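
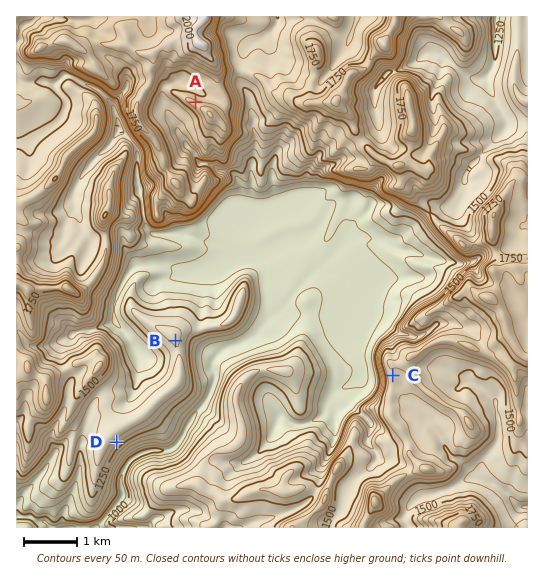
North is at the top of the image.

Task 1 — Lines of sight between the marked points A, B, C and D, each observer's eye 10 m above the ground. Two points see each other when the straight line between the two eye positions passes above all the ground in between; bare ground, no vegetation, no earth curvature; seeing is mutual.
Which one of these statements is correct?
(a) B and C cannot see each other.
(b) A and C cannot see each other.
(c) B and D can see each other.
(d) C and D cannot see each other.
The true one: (b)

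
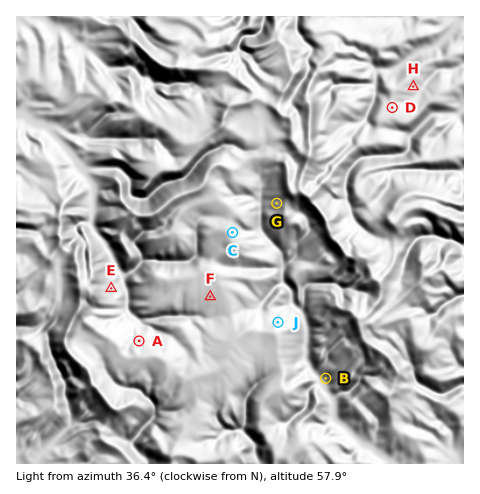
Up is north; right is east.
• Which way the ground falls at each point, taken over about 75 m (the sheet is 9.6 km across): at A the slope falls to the N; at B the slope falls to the SW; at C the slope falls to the NE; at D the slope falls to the NE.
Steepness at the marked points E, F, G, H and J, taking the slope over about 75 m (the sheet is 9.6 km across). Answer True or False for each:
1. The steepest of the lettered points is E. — True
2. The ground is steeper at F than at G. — False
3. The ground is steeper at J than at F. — True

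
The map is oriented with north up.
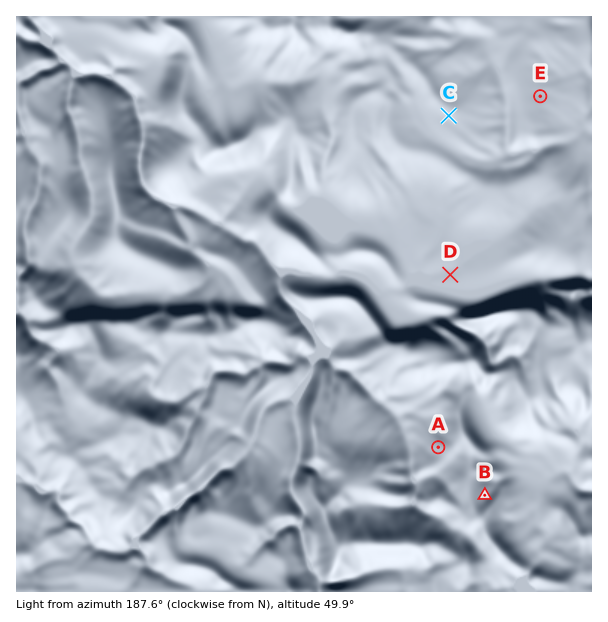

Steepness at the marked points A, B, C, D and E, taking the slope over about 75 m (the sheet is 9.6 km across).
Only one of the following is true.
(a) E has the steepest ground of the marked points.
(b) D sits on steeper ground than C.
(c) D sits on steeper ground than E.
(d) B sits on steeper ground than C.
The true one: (d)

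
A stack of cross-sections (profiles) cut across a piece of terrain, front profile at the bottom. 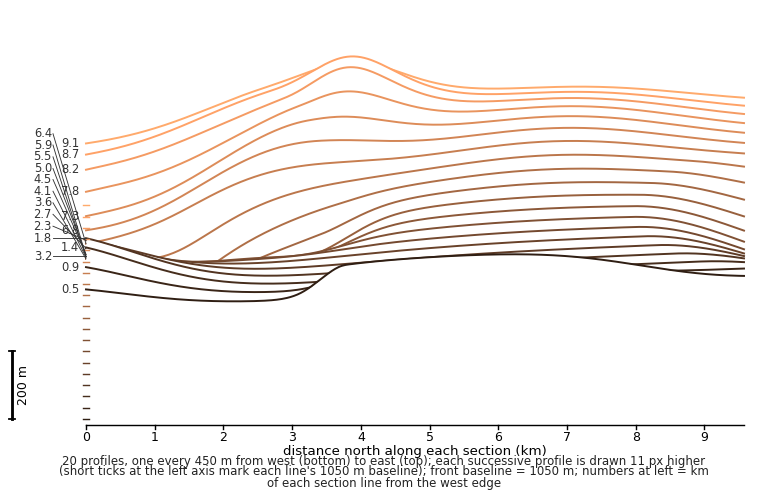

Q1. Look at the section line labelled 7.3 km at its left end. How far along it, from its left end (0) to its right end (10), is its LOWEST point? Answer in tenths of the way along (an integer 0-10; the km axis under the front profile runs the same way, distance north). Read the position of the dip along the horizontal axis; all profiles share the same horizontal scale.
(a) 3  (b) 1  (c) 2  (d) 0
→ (d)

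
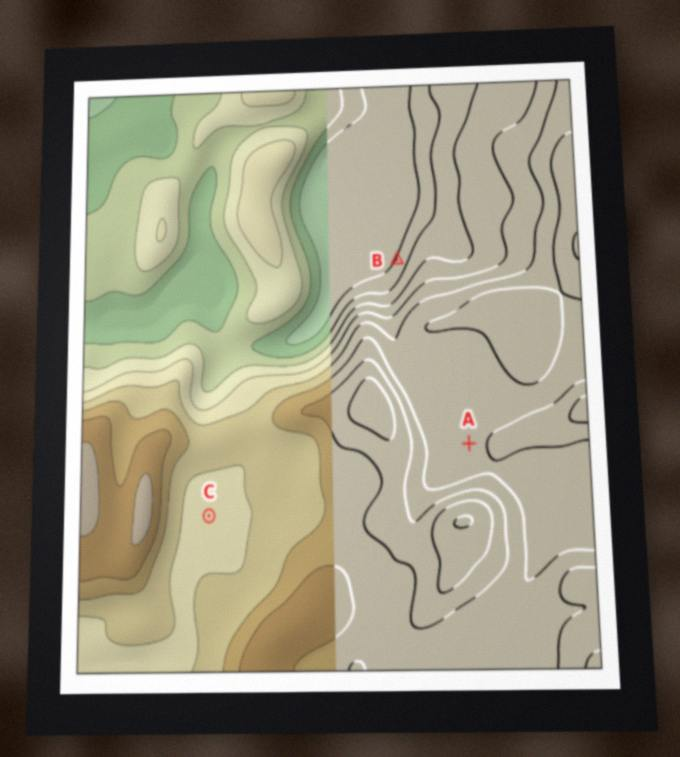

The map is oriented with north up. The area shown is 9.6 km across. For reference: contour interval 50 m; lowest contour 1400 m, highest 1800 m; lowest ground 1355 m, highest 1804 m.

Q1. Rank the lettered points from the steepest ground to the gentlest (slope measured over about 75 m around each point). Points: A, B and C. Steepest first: B A C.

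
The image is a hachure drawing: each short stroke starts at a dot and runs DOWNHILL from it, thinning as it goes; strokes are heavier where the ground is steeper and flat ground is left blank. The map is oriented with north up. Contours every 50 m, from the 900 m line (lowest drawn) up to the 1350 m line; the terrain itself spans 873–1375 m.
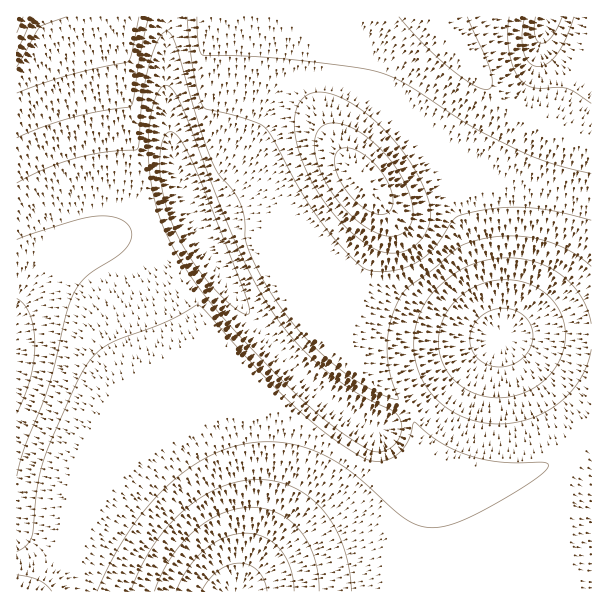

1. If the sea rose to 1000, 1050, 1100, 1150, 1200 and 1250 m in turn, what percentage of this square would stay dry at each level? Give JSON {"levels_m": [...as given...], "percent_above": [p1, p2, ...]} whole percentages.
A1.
{"levels_m": [1000, 1050, 1100, 1150, 1200, 1250], "percent_above": [91, 78, 52, 26, 14, 3]}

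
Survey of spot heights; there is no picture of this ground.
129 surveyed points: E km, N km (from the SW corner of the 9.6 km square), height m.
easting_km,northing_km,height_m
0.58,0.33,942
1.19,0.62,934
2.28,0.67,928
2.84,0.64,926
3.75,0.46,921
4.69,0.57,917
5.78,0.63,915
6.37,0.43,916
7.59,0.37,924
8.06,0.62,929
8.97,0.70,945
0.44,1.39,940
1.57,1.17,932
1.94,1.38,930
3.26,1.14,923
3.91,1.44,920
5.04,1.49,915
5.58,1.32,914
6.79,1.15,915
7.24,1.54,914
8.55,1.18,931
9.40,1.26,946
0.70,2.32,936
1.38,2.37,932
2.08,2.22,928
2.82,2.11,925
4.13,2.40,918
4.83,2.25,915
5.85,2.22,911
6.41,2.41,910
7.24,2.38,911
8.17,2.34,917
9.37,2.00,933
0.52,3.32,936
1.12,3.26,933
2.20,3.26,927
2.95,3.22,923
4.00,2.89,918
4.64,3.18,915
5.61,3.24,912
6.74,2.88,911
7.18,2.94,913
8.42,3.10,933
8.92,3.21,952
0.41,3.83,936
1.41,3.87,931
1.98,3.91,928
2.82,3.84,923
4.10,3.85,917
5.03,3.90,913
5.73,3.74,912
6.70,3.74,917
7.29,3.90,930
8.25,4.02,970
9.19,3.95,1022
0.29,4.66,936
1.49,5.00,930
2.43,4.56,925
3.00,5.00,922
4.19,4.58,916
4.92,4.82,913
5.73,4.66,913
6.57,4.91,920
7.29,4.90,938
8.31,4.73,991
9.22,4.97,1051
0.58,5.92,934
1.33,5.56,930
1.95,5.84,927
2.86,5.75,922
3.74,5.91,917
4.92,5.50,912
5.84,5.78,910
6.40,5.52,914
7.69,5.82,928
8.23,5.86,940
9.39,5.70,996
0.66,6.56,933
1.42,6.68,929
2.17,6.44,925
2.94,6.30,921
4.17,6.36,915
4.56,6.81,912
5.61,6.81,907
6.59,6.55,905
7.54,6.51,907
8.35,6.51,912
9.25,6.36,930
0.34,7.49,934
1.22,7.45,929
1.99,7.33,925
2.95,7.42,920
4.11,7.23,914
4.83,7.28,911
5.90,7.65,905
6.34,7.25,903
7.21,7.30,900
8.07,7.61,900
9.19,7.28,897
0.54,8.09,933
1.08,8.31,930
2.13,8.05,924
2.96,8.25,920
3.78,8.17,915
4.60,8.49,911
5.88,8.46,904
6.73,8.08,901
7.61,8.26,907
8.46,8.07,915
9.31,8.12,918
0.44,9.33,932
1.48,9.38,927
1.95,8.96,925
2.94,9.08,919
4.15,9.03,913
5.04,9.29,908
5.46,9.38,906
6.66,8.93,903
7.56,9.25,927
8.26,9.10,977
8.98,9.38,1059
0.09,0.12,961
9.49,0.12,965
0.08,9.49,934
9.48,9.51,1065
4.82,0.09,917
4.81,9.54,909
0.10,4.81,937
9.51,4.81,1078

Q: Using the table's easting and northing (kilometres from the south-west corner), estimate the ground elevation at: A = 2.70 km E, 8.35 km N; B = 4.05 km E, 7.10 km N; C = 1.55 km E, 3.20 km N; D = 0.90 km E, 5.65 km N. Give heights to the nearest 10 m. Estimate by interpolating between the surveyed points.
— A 920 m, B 910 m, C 930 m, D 930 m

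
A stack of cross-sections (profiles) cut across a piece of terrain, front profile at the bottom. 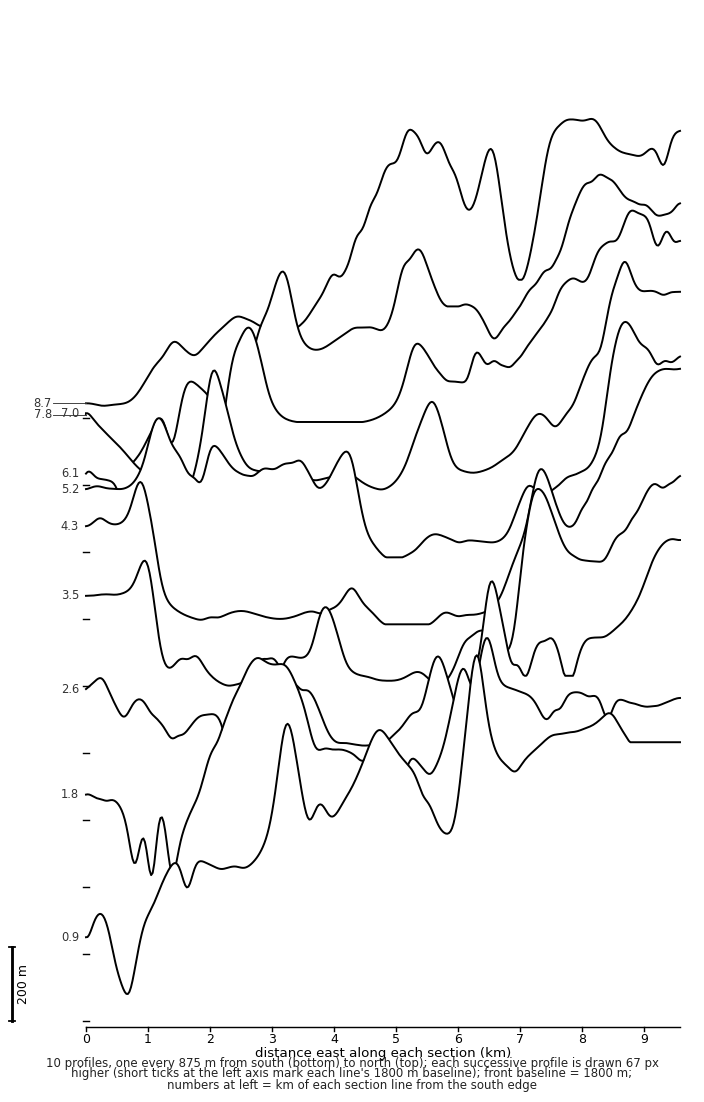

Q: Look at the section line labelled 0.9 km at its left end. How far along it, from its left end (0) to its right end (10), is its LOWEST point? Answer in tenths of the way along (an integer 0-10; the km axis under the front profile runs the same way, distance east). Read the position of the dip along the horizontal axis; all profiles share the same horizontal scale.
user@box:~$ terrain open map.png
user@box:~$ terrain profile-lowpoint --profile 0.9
1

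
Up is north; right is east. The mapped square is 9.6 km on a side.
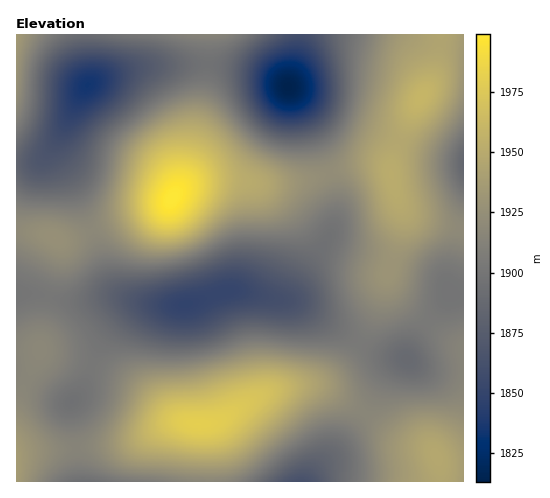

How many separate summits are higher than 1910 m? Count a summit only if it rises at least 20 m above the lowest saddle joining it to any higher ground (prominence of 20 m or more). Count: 4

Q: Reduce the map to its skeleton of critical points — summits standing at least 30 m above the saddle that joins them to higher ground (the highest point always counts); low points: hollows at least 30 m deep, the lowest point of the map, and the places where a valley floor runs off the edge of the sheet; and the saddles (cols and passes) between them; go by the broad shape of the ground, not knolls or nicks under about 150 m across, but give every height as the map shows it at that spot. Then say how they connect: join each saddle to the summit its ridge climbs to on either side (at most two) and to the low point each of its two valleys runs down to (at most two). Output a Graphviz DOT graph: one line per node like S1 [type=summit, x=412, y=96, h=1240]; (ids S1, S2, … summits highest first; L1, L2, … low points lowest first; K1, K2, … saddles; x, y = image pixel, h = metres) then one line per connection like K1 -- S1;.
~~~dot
graph terrain {
  S1 [type=summit, x=172, y=198, h=1999];
  S2 [type=summit, x=199, y=424, h=1981];
  S3 [type=summit, x=421, y=98, h=1960];
  S4 [type=summit, x=437, y=457, h=1948];
  S5 [type=summit, x=17, y=36, h=1936];
  L1 [type=low, x=288, y=87, h=1813];
  L2 [type=low, x=88, y=85, h=1834];
  L3 [type=low, x=186, y=304, h=1849];
  L4 [type=low, x=300, y=481, h=1862];
  L5 [type=low, x=463, y=164, h=1885];
  K1 [type=saddle, x=440, y=43, h=1944];
  K2 [type=saddle, x=330, y=172, h=1923];
  K3 [type=saddle, x=91, y=231, h=1918];
  K4 [type=saddle, x=364, y=413, h=1916];
  K5 [type=saddle, x=361, y=343, h=1904];
  K6 [type=saddle, x=48, y=297, h=1902];
  K7 [type=saddle, x=208, y=65, h=1896];
  K8 [type=saddle, x=84, y=35, h=1892];
  K1 -- S3;
  K1 -- L1;
  K1 -- L5;
  K2 -- S1;
  K2 -- S3;
  K2 -- L1;
  K2 -- L3;
  K3 -- S1;
  K3 -- L2;
  K3 -- L3;
  K4 -- S2;
  K4 -- S4;
  K4 -- L3;
  K4 -- L4;
  K5 -- S2;
  K5 -- S3;
  K5 -- L3;
  K6 -- S1;
  K6 -- S2;
  K6 -- L3;
  K7 -- S1;
  K7 -- L1;
  K7 -- L2;
  K8 -- S1;
  K8 -- S5;
  K8 -- L2;
}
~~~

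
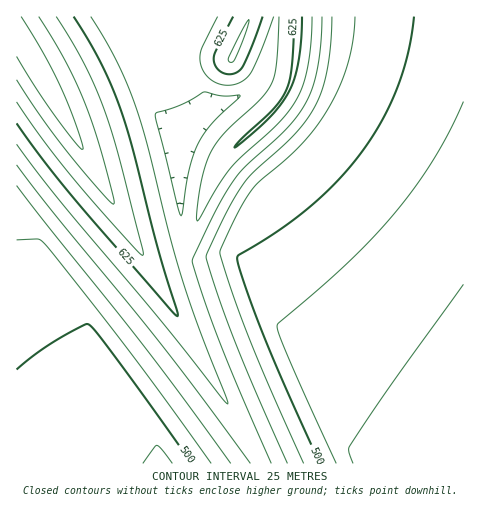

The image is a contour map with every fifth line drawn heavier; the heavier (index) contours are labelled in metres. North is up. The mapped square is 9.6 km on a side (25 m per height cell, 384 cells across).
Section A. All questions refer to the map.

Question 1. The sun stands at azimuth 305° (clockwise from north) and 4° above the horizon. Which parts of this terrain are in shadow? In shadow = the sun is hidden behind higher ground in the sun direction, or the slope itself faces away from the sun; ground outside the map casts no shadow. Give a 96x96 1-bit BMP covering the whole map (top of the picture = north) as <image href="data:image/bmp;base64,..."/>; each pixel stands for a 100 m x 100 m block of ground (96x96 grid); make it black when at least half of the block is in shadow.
<image width="96" height="96" href="data:image/bmp;base64,Qk2+BAAAAAAAAD4AAAAoAAAAYAAAAGAAAAABAAEAAAAAAIAEAAATCwAAEwsAAAIAAAAAAAAA////AAAAAAAAAAAAAAAAAAAAAAAAAAAAAAAAAAAAAAAAAAAAAAAAAAAAAAAAAAAAAAAAAAAAAAAAAAAAAAAAAAAAAAAAAAAAAAAAAAAAAAAAAAAAAAAAAAAAAAAAAAAAAAAAAAAAAAAAAAAAAAAAAAAAAAAAAAAAAAAAAAAAAAAAAAAAAAAAAAAAAAAAAAAAAAAAAAAAAAAAAAAAAAAAAAAAAAAAAAAAAAAAAAAAAAAAAAAAAAAAAAAAAAAAAAAAAAAAAAAAAAAAAAAAAAAAAAAAAAAAAAAAAAAAAAAAAAAAAAAAAAAAAAAAAAAAAAAAAAAAAAAAAAAAAAAAAAAAAAAAAAAAAAAAAAAAAAAAAAAAAAAAAAAAAAAAAAAAAAAAAAAAAAAAAAAAAAAAAAAAAAAAAAAAAAAAAAAAAAAAAAAAAAAAAAAAAAAAAAAAAAAAAAAAAAAAAAAAAAAAAAAAAAAAAAAAAAAAAAAAAAAAAAAAAAAAAAAAAAAAAAAAAAAAAAAAAAAAAAAAAAAAAAAAAAAAAAAAAAAAAAAAAAAAAAAAAAAAAAAAAAAAAAAAAAAAAAAAAAAAAAAAAAAAAAAAAAAAAAAAAAAAAAAAAAAAAAAAAAAAAAAAAAAAAAAAAAAAAAAAAAAAAAAAAAAAAAHAAAAAAAAAAAAAAB/gAAAAAAAAAAAAAP/gAAAAAAAAAAAAB//gAAAAAAAAAAAAB//wAAAAAAAAAAAAB//wAAAAAAAAAAAAB//4AAAAAAAAAAAAA//4AAAAAAAAAAAAA//8AAAAAAAAAAAAA//8AAAAAAAAAAAAAf/+AAAAAAAAAAAAAf/+AAAAAAAAAAAAAf//AAAAAAAAAAAAAP//gAAAAAAAAAAAAP//gAAAAAAAAAAAAP//wAAAAAAAAAAAAH//4AAAAAAAAAAAAH//8AAAAAAAAAAAAH//+AAAAAAAAAAAAD///AAAAAAAAAAAAD///wAAAAAAAAAAAB///4AAAAAAAAAAAB///8AAAAAAAAAAAA///+AAAAAAAAAAAA////AAAAAAAAAAAAf///gAAAAAAAAAAAP///wAAAAAAAAAAAH///4AAAAAAAAAAAD///4AAAAAAAAAAAB///8AAAAAAAAAAAA///8AAAAAAAAAAAAf//+AAAAAAAAAAAAH//+AAAAAAAAAAAAD//+AAAAAAAAAAAAB///AAAAAAAAAAAAA///AAAAAAAAAAAAA///AAAAAAAAAAAAAf//AAAAAAAAAAAAAP//AAAAAAAAAAAPAP//AAAAAAAAAAAPwH//AAAAAAAAAAAP4H//AAAAAAAAAAAP8D//AAAAAAAAAAAP8D//AAAAAAAAAAAP+D//AAAAAAAAAAAP+D//AAAAAAAAAAAP+D//AAAAAAAAAAAH+D/+AAAAAAAAAAAH/B/+AAAAAAAAAAAD/B/8AAAAAAAAAAAD/B/8AAAAAAAAAAAB/B/4AAAAAAAAAAAB/B/4AAAAAAAAAAAA/B/wAAAAAAAAAAAA/B/wAAAAAAAAAAAA/B/gAAAA="/>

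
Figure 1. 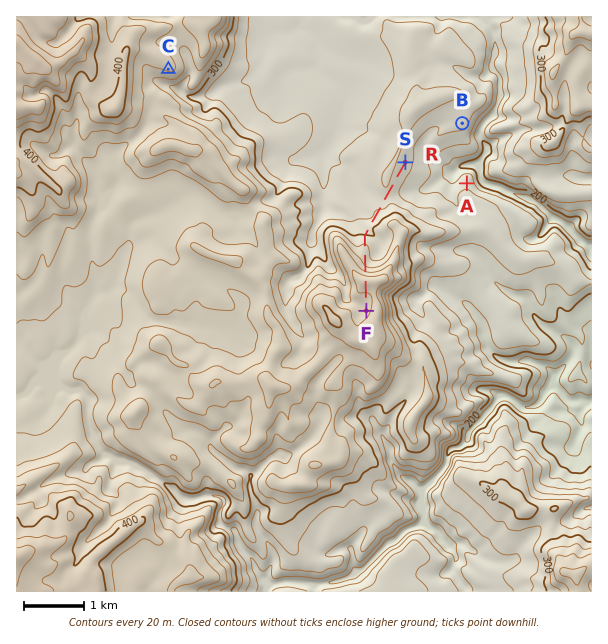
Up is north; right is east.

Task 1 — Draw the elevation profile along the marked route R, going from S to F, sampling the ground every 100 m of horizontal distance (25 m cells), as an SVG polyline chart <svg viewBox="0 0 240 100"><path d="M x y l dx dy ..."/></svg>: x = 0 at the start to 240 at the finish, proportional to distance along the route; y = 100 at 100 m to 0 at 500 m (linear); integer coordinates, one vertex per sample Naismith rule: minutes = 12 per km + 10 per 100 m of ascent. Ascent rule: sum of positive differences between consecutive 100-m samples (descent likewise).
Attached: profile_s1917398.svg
<svg viewBox="0 0 240 100"><path d="M0 58l9-1 9 0 9 0 9 0 9-1 9 0 9 1 9-1 10-1 9-1 9 0 9-2 9 0 9-3 9-3 9-2 9-1 9-1 9-2 9-5 9-7 9-1 9 2 9 2 10 1 9 1 4-1"/></svg>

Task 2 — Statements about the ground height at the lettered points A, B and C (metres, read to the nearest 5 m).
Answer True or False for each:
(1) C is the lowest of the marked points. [False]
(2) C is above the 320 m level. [True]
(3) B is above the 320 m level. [False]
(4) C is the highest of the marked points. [True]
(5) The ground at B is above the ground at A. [True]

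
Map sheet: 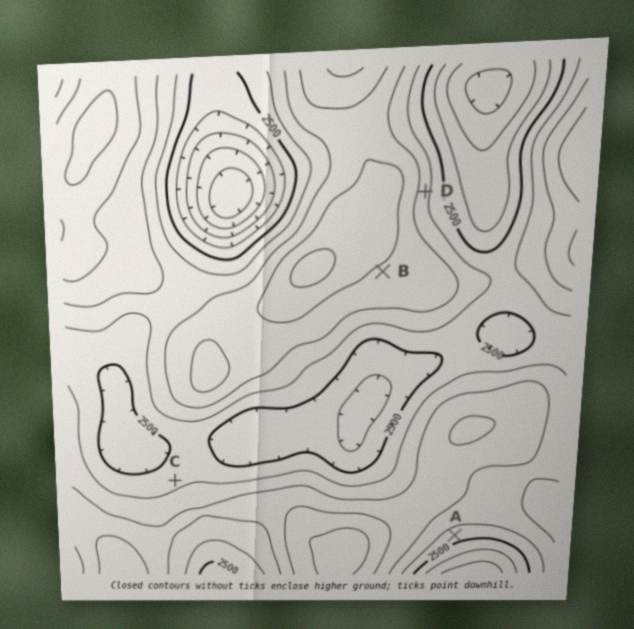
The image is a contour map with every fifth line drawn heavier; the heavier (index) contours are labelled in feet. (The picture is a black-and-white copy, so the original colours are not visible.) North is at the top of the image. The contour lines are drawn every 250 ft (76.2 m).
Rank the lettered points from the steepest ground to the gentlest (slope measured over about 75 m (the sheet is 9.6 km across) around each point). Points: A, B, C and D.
D A C B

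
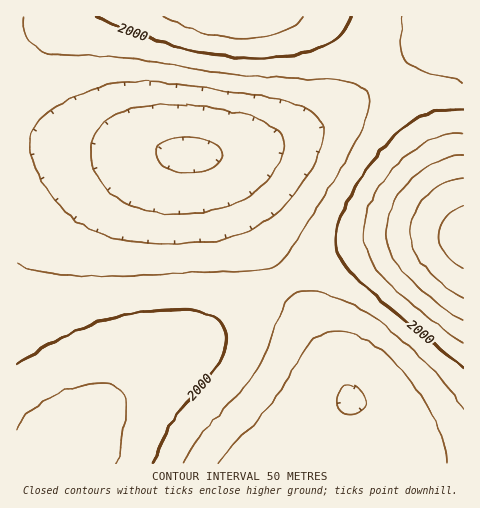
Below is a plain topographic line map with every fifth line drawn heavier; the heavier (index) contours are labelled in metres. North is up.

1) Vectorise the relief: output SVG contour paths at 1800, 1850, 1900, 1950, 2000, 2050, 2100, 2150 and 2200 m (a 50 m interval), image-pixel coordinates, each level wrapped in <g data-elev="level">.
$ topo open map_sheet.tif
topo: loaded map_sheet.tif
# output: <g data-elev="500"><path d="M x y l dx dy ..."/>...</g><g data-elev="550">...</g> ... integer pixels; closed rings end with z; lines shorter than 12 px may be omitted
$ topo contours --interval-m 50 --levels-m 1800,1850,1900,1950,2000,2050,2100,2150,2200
<g data-elev="1800"><path d="M181 173l-14-5-9-8-2-9 3-5 5-4 14-5 17 0 16 4 9 7 2 5-1 5-3 4-5 5-16 6z"/></g><g data-elev="1850"><path d="M347 413l-8-5-2-10 5-10 5-3 4-1 6 3 5 4 3 7 0 6-1 5-4 3-6 2z"/><path d="M166 214l-22-4-19-7-16-11-11-14-6-17-1-16 7-15 12-12 15-8 18-4 22-2 27 2 32 4 27 6 18 8 10 9 3 6 1 7-4 16-10 17-17 15-17 10-21 7-24 3z"/></g><g data-elev="1900"><path d="M218 463l13-17 28-27 12-14 29-48 8-12 14-10 17-4 15 3 17 9 18 14 17 19 17 23 13 22 8 22 3 20"/><path d="M161 244l-31-3-27-6-22-11-19-16-11-13-9-14-7-15-5-14-1-9 2-9 4-8 8-8 20-15 24-12 25-7 26-2 49 3 87 13 28 8 10 6 7 6 4 8 1 8-2 12-5 13-9 16-11 16-12 14-13 12-20 12-24 9-32 5z"/></g><g data-elev="1950"><path d="M184 463l8-15 9-14 38-41 13-16 13-23 20-50 7-9 9-4 15 1 21 6 19 9 21 13 27 22 25 23 20 24 14 21"/><path d="M463 82l-42-12-14-8-4-6-2-9 2-30"/><path d="M23 17l2 13 5 11 9 8 11 4 16 2 63 3 113 17 104 6 11 3 7 5 4 6 1 8-5 23-15 29-61 99-7 8-7 5-19 3-167 6-43-3-16-4-12-6"/></g><g data-elev="2000"><path d="M154 463l7-21 11-19 12-17 28-32 11-18 3-12 0-10-3-8-7-8-15-6-21-3-28 2-30 5-26 7-25 10-28 14-26 17"/><path d="M463 110l-19 0-19 5-16 8-16 13-21 25-20 32-12 27-5 19 2 10 3 8 14 19 109 94"/><path d="M97 17l26 12 55 18 42 8 37 3 36-3 28-8 11-6 8-7 6-8 5-9"/></g><g data-elev="2050"><path d="M117 463l7-35 2-24-4-13-9-6-11-2-15 2-18 5-16 6-13 7-11 8-7 9-5 10"/><path d="M463 134l-17 1-16 6-16 9-15 12-15 18-11 19-8 18-2 17 1 10 4 12 8 11 10 13 37 33 40 30"/><path d="M164 17l17 8 21 7 21 5 21 1 19-1 17-4 14-7 10-9"/></g><g data-elev="2100"><path d="M463 155l-14 2-14 5-12 8-12 10-11 13-7 13-5 14-2 12 1 11 4 10 15 23 28 25 29 19"/></g><g data-elev="2150"><path d="M463 178l-19 6-18 12-12 18-3 9-1 9 3 18 12 17 18 18 20 12"/></g><g data-elev="2200"><path d="M463 206l-9 4-8 7-5 8-2 10 2 9 4 9 9 10 9 6"/></g>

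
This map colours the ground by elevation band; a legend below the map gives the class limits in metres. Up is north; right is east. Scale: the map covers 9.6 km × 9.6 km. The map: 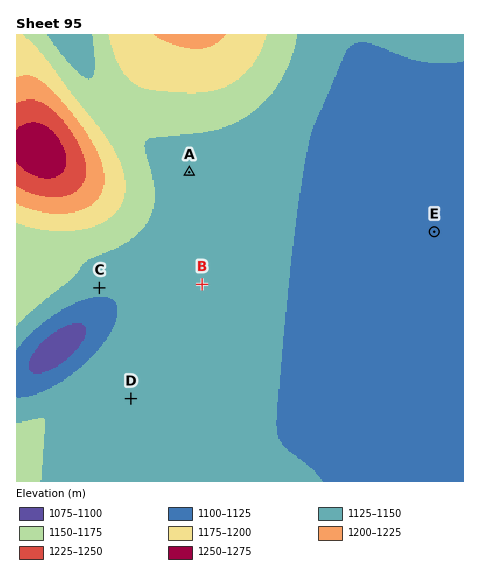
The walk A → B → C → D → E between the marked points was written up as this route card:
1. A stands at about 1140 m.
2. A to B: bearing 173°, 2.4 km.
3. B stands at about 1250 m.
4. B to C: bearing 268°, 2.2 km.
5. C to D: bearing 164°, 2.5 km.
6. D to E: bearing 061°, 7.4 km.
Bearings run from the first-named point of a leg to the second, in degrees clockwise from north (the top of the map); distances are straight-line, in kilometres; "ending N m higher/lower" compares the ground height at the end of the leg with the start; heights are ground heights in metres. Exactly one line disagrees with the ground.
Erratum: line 3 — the height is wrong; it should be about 1130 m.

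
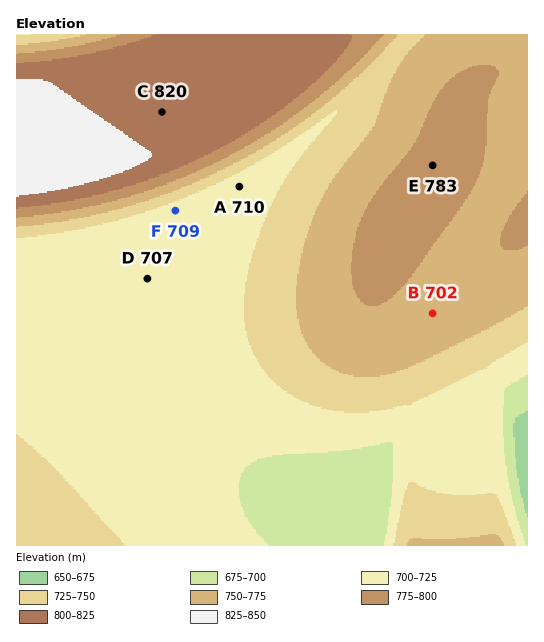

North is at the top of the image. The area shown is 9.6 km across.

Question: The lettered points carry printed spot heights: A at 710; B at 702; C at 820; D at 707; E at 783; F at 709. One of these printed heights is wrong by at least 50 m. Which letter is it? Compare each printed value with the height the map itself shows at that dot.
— B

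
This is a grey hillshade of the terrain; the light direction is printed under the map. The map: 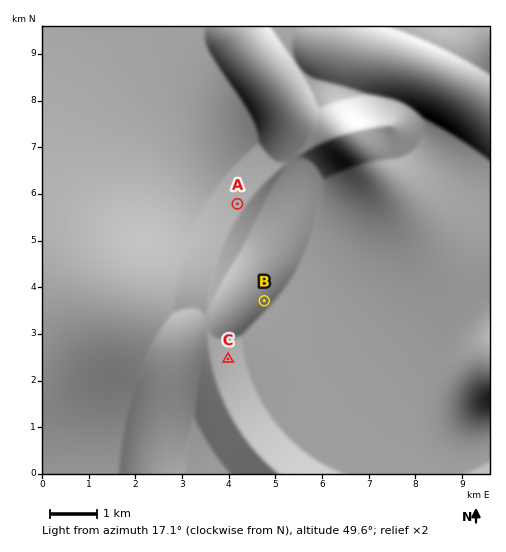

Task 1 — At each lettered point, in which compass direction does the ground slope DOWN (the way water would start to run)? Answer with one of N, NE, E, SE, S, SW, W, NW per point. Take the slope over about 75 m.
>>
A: NW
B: SE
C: E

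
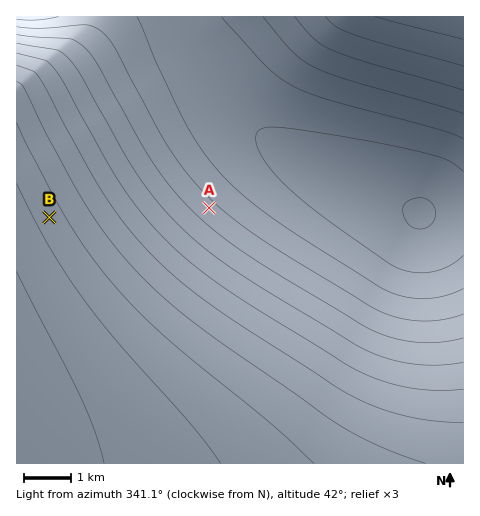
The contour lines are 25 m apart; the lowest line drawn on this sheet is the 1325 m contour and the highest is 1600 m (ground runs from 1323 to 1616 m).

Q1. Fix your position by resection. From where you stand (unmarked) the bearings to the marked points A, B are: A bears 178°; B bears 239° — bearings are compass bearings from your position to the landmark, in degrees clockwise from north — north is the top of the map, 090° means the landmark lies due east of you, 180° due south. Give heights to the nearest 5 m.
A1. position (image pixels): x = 206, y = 123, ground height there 1365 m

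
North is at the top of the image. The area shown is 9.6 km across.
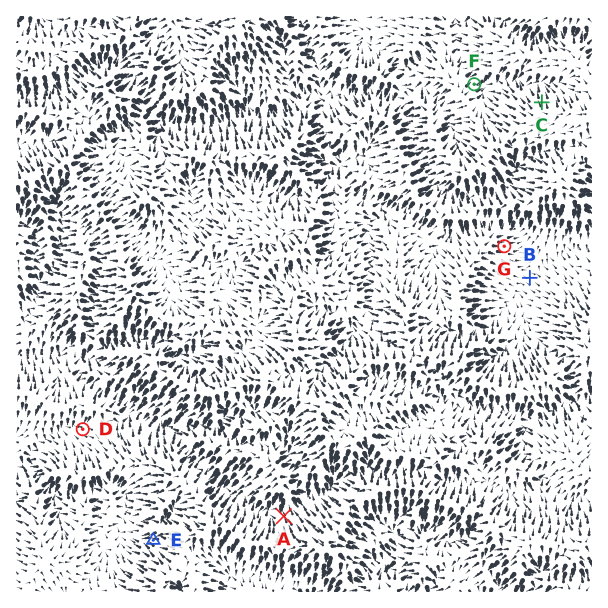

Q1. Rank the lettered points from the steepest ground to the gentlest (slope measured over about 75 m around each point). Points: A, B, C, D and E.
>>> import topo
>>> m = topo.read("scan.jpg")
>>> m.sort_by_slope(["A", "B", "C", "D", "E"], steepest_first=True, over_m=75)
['E', 'C', 'A', 'D', 'B']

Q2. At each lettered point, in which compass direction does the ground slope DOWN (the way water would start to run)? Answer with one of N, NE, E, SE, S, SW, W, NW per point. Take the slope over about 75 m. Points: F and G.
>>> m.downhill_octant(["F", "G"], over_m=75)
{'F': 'NE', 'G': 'E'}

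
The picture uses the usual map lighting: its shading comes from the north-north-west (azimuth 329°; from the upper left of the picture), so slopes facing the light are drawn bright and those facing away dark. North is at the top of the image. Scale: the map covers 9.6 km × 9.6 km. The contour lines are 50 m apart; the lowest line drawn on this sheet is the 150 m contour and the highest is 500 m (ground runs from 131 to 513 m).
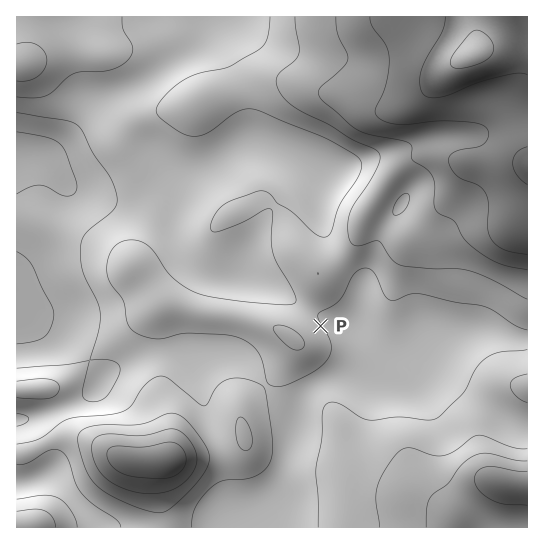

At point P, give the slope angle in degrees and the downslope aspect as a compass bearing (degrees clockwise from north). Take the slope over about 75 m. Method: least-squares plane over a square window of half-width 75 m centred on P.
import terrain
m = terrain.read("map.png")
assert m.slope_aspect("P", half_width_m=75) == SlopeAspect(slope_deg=6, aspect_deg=56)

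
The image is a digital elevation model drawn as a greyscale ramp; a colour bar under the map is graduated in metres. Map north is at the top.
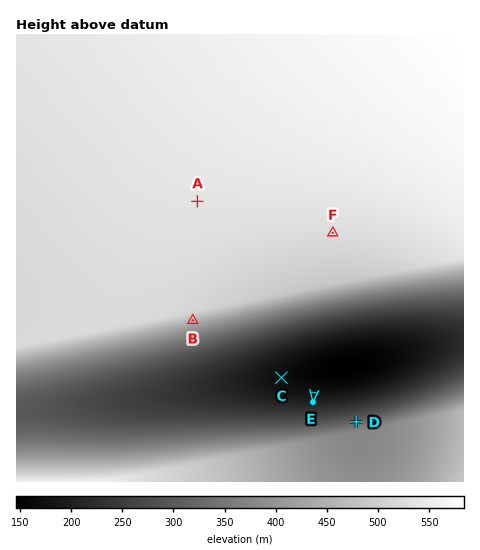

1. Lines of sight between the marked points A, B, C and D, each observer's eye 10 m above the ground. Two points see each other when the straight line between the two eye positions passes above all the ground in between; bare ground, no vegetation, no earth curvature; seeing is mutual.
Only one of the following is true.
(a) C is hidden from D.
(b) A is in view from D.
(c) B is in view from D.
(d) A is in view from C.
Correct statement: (c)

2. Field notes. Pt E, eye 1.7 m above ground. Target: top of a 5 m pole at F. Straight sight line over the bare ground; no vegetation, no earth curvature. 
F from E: not visible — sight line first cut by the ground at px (325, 297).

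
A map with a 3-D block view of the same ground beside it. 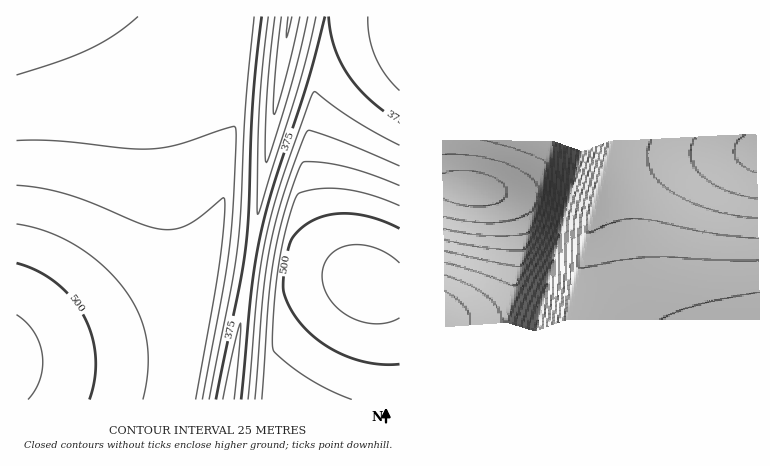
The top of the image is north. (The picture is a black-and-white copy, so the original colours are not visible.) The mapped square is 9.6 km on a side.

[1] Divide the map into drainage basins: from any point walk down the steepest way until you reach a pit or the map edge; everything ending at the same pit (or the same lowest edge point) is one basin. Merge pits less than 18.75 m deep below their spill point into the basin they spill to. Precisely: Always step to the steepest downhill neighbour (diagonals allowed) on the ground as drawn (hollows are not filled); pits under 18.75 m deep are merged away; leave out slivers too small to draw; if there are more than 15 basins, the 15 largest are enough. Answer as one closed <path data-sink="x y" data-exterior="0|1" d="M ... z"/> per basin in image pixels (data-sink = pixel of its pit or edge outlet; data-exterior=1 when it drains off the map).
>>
<path data-sink="290 16" data-exterior="1" d="M326 16l-310 0 0 341 102-19 82-22 3-2 2-8 9-48 16 1 40 8 62 6 30 7-18-18-14-20-13-28-8-30 0-48z"/><path data-sink="228 400" data-exterior="1" d="M224 258l-11 2-11 55-84 23-100 18-2 2 0 42 384 0 0-111-26-3-30-11-74-8z"/><path data-sink="400 24" data-exterior="1" d="M400 16l-73 0-19 130 0 30 3 18 6 20 13 28 14 20 14 15 14 8 16 4 12-1z"/>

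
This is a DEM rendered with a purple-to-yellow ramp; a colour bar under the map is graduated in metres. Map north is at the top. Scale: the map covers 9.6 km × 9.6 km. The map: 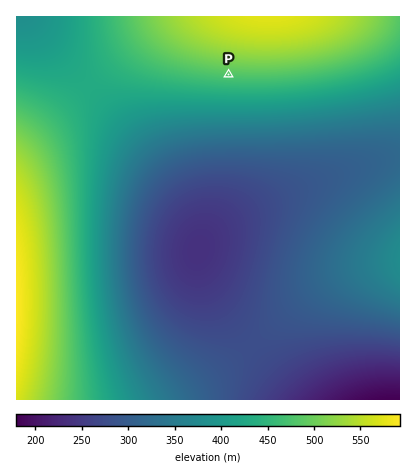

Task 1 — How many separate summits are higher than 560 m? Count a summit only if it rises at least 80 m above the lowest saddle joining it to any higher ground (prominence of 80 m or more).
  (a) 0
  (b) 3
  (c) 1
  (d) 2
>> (a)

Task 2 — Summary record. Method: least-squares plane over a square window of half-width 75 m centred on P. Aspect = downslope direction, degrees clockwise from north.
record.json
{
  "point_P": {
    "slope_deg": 5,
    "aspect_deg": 185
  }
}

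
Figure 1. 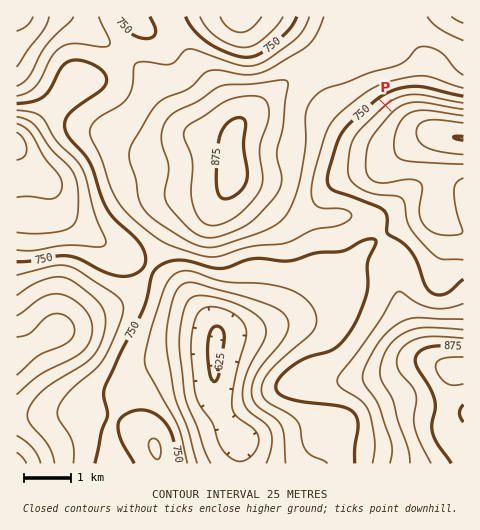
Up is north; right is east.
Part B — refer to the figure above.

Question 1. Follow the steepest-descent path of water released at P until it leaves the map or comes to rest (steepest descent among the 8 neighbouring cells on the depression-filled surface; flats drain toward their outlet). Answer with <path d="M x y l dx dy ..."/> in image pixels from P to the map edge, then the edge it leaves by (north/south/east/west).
<path d="M385 105l20 20 2 1 6 0 1 1 9 2 8 3 17 4 1 1 14 1"/>
exit: east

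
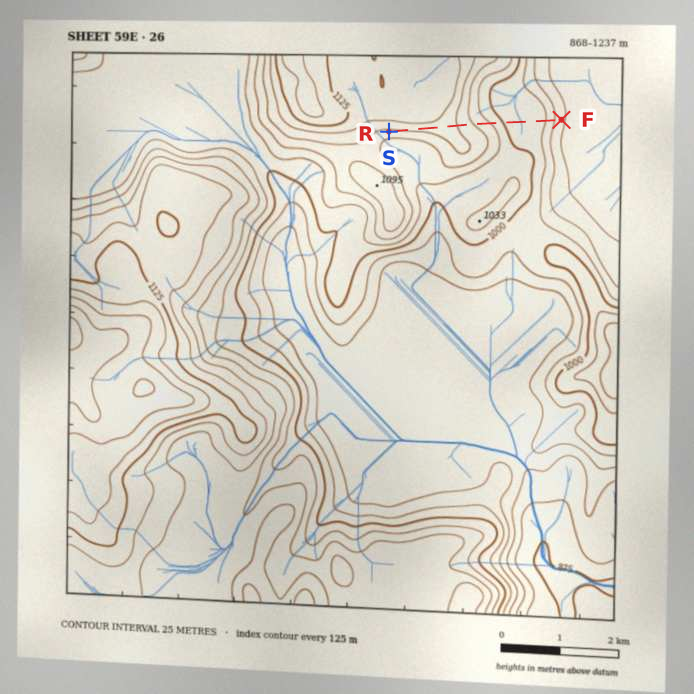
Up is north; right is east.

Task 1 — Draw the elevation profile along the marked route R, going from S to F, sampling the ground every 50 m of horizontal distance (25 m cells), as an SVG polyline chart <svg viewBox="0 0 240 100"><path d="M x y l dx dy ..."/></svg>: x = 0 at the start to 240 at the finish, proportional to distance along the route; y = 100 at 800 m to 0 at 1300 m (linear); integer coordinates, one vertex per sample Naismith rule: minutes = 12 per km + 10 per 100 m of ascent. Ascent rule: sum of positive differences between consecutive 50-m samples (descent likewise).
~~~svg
<svg viewBox="0 0 240 100"><path d="M0 46l4 0 4 0 4 0 4-1 4 0 4-1 4 0 4 0 4 0 5-1 4 0 4 0 4 0 4 0 4-1 4 0 4 0 4 0 4 1 4 0 4 0 4 1 4 1 4 0 4 1 4 1 4 1 4 1 5 1 4 1 4 0 4 1 4 1 4 1 4 1 4 1 4 1 4 1 4 2 4 1 4 1 4 0 4 1 4 0 4 0 4 0 4 0 5 0 4 0 4 0 4 0 4 0 4 1 4 1 4 2 4 1 4 2 4 2 4 1 1 1"/></svg>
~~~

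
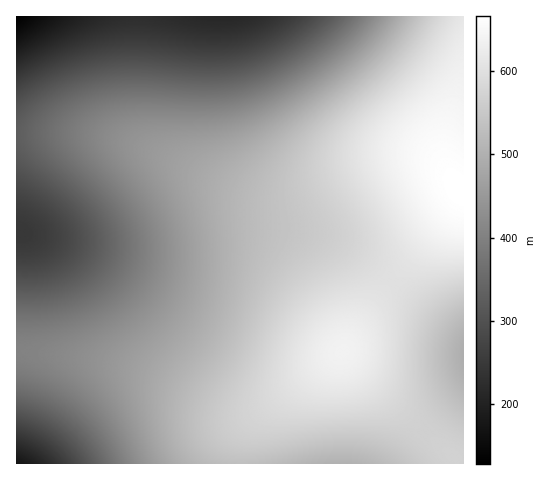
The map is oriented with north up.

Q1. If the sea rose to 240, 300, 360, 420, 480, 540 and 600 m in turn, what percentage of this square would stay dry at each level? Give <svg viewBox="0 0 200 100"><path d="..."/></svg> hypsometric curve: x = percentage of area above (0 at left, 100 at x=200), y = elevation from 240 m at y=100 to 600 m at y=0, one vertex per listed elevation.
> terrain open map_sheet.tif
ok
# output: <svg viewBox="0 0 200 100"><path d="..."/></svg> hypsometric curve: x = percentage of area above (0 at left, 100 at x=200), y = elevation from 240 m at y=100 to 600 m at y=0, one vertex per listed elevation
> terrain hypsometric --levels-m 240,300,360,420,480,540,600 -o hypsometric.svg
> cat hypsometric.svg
<svg viewBox="0 0 200 100"><path d="M193 100l-15-17-19-16-25-17-27-17-31-16-44-17"/></svg>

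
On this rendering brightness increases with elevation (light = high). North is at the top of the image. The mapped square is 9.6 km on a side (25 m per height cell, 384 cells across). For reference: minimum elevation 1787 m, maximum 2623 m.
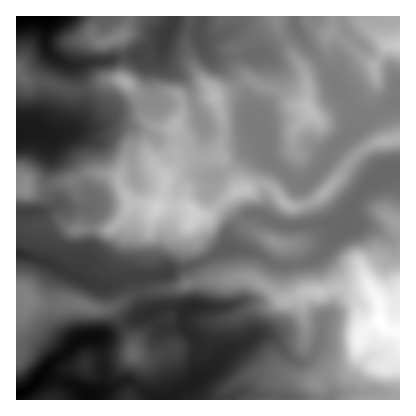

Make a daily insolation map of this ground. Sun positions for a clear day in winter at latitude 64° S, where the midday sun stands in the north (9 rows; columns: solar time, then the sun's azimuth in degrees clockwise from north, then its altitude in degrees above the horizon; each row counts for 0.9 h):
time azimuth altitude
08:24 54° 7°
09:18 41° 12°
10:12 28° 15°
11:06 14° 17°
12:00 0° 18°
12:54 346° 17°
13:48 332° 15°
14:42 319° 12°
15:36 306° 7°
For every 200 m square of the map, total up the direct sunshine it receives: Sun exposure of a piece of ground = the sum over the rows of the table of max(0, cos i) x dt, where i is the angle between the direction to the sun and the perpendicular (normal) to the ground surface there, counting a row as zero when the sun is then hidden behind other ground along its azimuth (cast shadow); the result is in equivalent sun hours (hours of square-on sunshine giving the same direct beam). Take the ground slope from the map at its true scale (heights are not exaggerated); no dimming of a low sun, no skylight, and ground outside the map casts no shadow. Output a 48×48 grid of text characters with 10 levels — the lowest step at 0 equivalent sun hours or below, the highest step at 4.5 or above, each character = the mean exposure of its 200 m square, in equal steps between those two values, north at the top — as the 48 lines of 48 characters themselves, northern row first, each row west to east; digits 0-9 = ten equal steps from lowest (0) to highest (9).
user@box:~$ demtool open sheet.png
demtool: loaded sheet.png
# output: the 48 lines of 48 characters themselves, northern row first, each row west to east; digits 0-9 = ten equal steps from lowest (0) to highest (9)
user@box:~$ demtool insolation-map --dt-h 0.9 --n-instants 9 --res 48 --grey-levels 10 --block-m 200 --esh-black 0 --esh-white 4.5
455555677755554332344444433344433443444443344444
777568987656775432245434322444322343245443235556
887568864477532233355543335543322454333244212566
876543211121000124445554456543322466422124422344
866531000000001234454564333333333467532222454200
766652100000144344444676544565554336753232246200
557776544689999755543479865678765534654333223300
356778777778899999875459997557776654554333222331
122346775421125799999645898522566655554333321133
000011232110000355468644565321113565454443321123
000000011111111334334532234332212566555443332233
000011001221123444555531134333333333467544333344
222221112222244466675432234433333333346543433456
333332223223443245654543324443333442012333345677
444333334455566542223554444443333431000133457998
444444555544677764433456654443333322211134677543
765545788777765567644455545444334334422346740000
997656678888764456544444444554433223333467300000
999888878999764445654332223666543211234574100001
788899985556653334554433334778876321235762111223
555676542002454433434554445777788643458731223344
434321122111256554334544456555336755687211234455
001221123322246776445655563000103788862111346776
000013322333443455445688740000000266300112346777
000135554445632332223356520000000000000123323467
444334676568622221113322210012210000001223322234
333322444455111111112100010124554222343333344322
333321000000000100010000011112378887544445677633
123321000000000000000001111111112444333469998765
111222100000000000000000123443100011234689997665
874222222210000000000001356676521012346776687556
887653222221100000000135677888876567777764467678
887666432222222211125866556556788889999765458888
677677765433345556775321111001468889998654446876
446677898765665322100000000000026765444223334665
434555568998752100000000000000123431000013423454
332232212354311111210000000112210001000003554444
221110000000012344432233444310000000100025665555
222100000000035654323333221000000001221346553356
222210000000047754455422110001111123223445542223
222110000000357655665533221123443333223444332212
332100014444556555544333322345565332234443211233
321002456543432344322233333456655531245443003443
100124544333210022211222344666655564554432024443
001222211233100001111223456665444456654331000010
011343210122110001122234566522333334443221100000
013456432122455311223345664223222111111111110000
456655443334555543334455432355443322111244433222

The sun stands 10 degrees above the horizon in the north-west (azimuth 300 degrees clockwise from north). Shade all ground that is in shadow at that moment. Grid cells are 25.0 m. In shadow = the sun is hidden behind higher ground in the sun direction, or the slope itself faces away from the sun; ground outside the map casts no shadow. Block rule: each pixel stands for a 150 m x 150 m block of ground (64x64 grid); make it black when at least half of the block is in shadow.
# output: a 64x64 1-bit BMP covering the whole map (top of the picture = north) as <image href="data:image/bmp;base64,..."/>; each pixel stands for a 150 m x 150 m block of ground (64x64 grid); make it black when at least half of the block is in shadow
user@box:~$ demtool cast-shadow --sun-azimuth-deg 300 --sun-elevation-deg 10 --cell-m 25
<image width="64" height="64" href="data:image/bmp;base64,Qk0+AgAAAAAAAD4AAAAoAAAAQAAAAEAAAAABAAEAAAAAAAACAAATCwAAEwsAAAIAAAAAAAAA////AAAAAAAAAAAAAAAAAAAAAAAAAAAA/8AAAAAAAAP/wADgAAAAB/+AI8wAAAAD/4wfnAAAAAB/wA8eAAAAAH/ADhwAAABgP/AGDAAAwCA//gYAAABgAD//AAAAAGAAP//AAAAAYAB///gABwBwAD///CACAPgAOP/+AAAM/AAAAH4P8AT8AAAAH///APwAAAAB//8AGAAAAAAOHAAAAAAAAAAAAAAAAAAAAAAAAAAAAAAAAAAAAAAAAe4AAAAAAAAH7/8BAAAAAD/n/4PAAAAeP8P/gIAAAHyDj/8AAAAAOMOP/gAAAAAAwYf/ADwAAAABw//7/4AAAAHA////wD4AAIB/9//A/wAAAD/gf8D+AAAAD+Af4DwAAAYDzA/wOAAAYACIB/g4AAAgAAAD+BAAIAAAAAP8AAAAAAAAwf8AAAAAGADg/wAAAAAcAOB/AAAAABwAYD8AAAAAHgA+BwAAAAAeAb+AAAAAAB4BnwAAAAAOHwCfAAAAAA4fAB4AAAAADB8AHAA4AAAMPgA8ADwAAAw+AHwAOAAACDwAfAcwABwAMAB4DyAAGAAAAHgPAAAQAAAAcA8AAAAAAABgD2AAAAAAAAAPOAG/AAAAAAc4D/+AAAAABhgH/4AAAAAAGAH/gAAAAAAAAD+AAAAAAAAAH4AABAAAAAAfwAAOAAAAAAiAAAwAAA=="/>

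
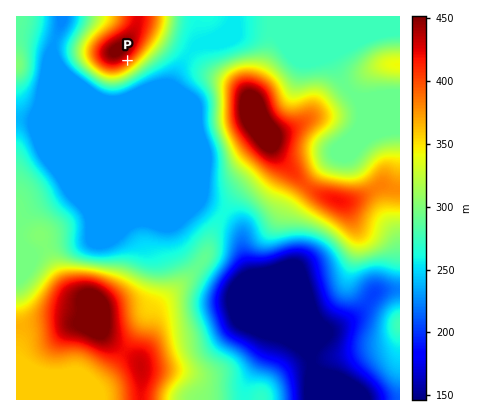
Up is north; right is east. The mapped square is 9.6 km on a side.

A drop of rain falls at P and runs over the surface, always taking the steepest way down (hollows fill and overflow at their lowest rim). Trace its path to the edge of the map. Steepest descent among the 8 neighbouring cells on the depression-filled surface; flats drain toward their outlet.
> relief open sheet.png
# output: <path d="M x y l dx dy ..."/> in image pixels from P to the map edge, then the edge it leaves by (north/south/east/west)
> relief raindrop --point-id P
<path d="M128 60l20 20 0 4-12 12-30 0-8-4-28-20-16-16 0-16 6-14-2-6 0-4"/>
exit: north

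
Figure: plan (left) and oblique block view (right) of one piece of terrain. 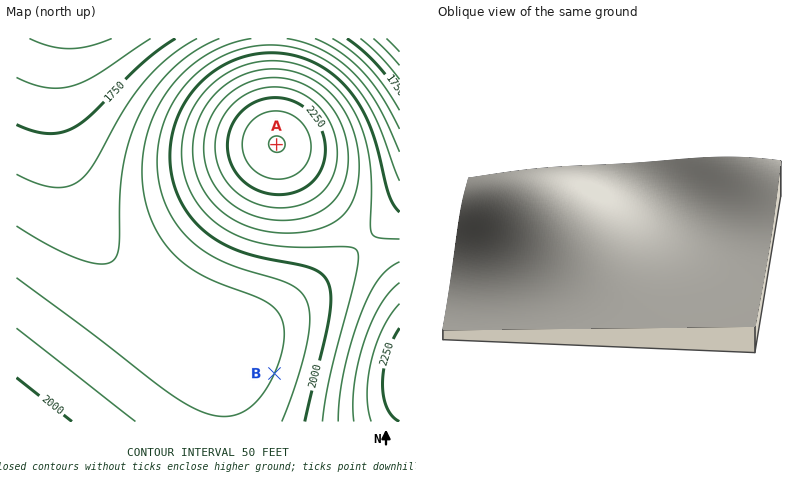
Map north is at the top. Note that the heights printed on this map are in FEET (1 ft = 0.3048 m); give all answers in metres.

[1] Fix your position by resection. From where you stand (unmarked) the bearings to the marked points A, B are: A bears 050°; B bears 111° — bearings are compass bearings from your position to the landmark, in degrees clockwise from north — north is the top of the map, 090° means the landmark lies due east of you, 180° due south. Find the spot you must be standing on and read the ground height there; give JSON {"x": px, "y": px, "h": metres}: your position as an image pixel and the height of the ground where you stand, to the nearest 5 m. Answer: {"x": 89, "y": 302, "h": 570}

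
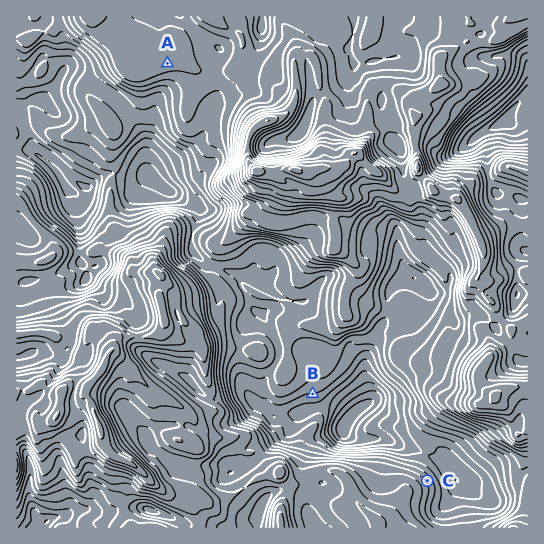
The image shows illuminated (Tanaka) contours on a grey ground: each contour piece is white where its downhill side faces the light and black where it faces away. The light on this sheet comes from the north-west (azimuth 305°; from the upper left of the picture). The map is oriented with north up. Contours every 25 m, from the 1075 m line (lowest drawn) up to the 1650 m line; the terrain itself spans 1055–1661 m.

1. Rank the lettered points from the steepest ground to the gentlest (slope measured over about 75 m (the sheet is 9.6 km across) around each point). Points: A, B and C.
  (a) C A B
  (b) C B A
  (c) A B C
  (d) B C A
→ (b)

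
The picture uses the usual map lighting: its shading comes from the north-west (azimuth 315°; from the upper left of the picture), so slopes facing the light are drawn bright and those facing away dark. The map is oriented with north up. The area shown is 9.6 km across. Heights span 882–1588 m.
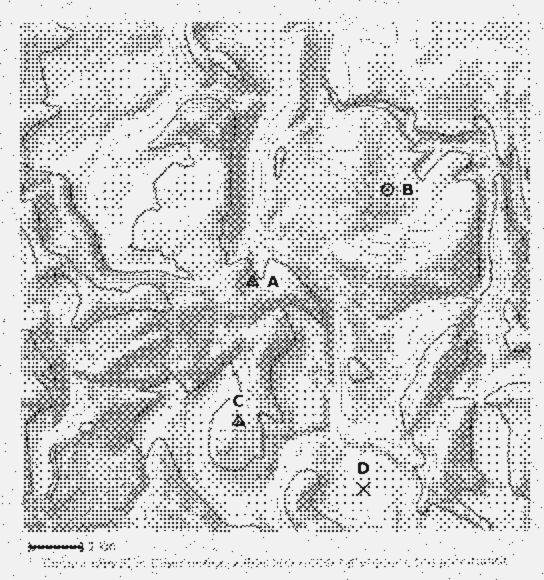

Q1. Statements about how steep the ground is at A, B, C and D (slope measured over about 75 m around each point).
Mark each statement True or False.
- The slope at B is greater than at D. True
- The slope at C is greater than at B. False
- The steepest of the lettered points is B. False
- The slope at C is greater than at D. True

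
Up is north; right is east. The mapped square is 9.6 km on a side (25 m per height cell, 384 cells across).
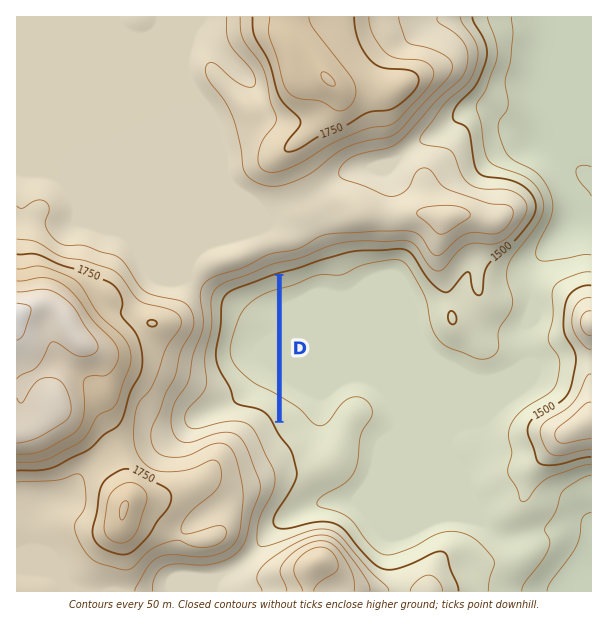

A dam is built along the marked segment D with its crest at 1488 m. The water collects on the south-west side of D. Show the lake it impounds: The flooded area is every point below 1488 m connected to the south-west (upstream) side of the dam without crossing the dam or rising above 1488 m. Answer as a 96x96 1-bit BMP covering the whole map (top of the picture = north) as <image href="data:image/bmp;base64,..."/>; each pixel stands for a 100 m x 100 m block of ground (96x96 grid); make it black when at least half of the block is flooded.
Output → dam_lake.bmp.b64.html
<image width="96" height="96" href="data:image/bmp;base64,Qk2+BAAAAAAAAD4AAAAoAAAAYAAAAGAAAAABAAEAAAAAAIAEAAATCwAAEwsAAAIAAAAAAAAA////AAAAAAAAAAAAAAAAAAAAAAAAAAAAAAAAAAAAAAAAAAAAAAAAAAAAAAAAAAAAAAAAAAAAAAAAAAAAAAAAAAAAAAAAAAAAAAAAAAAAAAAAAAAAAAAAAAAAAAAAAAAAAAAAAAAAAAAAAAAAAAAAAAAAAAAAAAAAAAAAAAAAAAAAAAAAAAAAAAAAAAAAAAAAAAAAAAAAAAAAAAAAAAAAAAAAAAAAAAAAAAAAAAAAAAAAAAAAAAAAAAAAAAAAAAAAAAAAAAAAAAAAAAAAAAAAAAAAAAAAAAAAAAAAAAAAAAAAAAAAAAAAAAAAAAAAAAAAAAAAAAAAAAAAAAAAAAAAAAAAAAAAAAAAAAAAAAAAAAAAAAAAAAAAAAAAAAAAAAAAAAAAAAAAAAAAAAAAAAAAAAAAAAAAAAAAAAAAAAAAAAAAAAAAAAAAAAAAAAAAAAAAAAAAAAAAAAAAAAAAAAAAAAAAAAAAAAAAAAAAAAAAAAAAAAAAADAAAAAAAAAAAAAAAPAAAAAAAAAAAAAAA/AAAAAAAAAAAAAAB/AAAAAAAAAAAAAAD/AAAAAAAAAAAAAAD/AAAAAAAAAAAAAAH/AAAAAAAAAAAAAAP/AAAAAAAAAAAAAAP/AAAAAAAAAAAAAAP/AAAAAAAAAAAAAAP/AAAAAAAAAAAAAAP/AAAAAAAAAAAAAAP/AAAAAAAAAAAAAAP/AAAAAAAAAAAAAAP/AAAAAAAAAAAAAAH/AAAAAAAAAAAAAAH/AAAAAAAAAAAAAAH/AAAAAAAAAAAAAAH/AAAAAAAAAAAAAAD/AAAAAAAAAAAAAAA/AAAAAAAAAAAAAAAPAAAAAAAAAAAAAAAAAAAAAAAAAAAAAAAAAAAAAAAAAAAAAAAAAAAAAAAAAAAAAAAAAAAAAAAAAAAAAAAAAAAAAAAAAAAAAAAAAAAAAAAAAAAAAAAAAAAAAAAAAAAAAAAAAAAAAAAAAAAAAAAAAAAAAAAAAAAAAAAAAAAAAAAAAAAAAAAAAAAAAAAAAAAAAAAAAAAAAAAAAAAAAAAAAAAAAAAAAAAAAAAAAAAAAAAAAAAAAAAAAAAAAAAAAAAAAAAAAAAAAAAAAAAAAAAAAAAAAAAAAAAAAAAAAAAAAAAAAAAAAAAAAAAAAAAAAAAAAAAAAAAAAAAAAAAAAAAAAAAAAAAAAAAAAAAAAAAAAAAAAAAAAAAAAAAAAAAAAAAAAAAAAAAAAAAAAAAAAAAAAAAAAAAAAAAAAAAAAAAAAAAAAAAAAAAAAAAAAAAAAAAAAAAAAAAAAAAAAAAAAAAAAAAAAAAAAAAAAAAAAAAAAAAAAAAAAAAAAAAAAAAAAAAAAAAAAAAAAAAAAAAAAAAAAAAAAAAAAAAAAAAAAAAAAAAAAAAAAAAAAAAAAAAAAAAAAAAAAAAAAAAAAAAAAAAAAAAAAAAAAAAAAAAAAAAAAAAAAAAAAAAAAAAAAAAAAAAAAAAAAAAAAAAAAAAAAAAAAAAAAAAAAAAAAAAAAAAAAAAAAAAAAAAAAAAAAAAAAAAAAAAAAAAAAAAAA="/>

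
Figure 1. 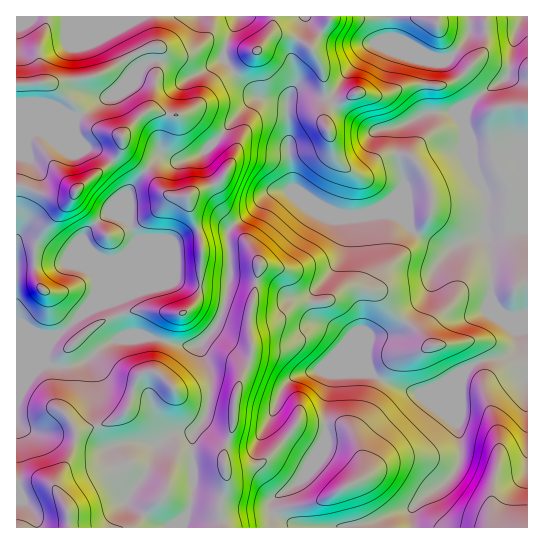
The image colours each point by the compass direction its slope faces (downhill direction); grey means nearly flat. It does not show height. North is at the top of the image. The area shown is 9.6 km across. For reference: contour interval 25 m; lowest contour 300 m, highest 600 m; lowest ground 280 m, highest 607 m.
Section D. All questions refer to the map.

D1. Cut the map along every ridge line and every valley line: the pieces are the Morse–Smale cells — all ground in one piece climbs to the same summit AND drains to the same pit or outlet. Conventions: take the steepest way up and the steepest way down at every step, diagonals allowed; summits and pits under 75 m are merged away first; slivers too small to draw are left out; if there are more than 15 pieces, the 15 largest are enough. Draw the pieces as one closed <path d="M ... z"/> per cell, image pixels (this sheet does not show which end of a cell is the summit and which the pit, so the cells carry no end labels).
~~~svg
<path d="M527 16l-510 0-1 349 33-1 5 3 20-2 12-4 15-13 17-9 35-2 26 8 20-1 14-14 11-21 7-34 0-21-3-11 1-14 20-14 21-23 24 0 43 23 14 3-7 3 1 24-2 9-7 12-20 24-1 21 6 10 14 7 14 10 7 16 12 12 3 7-25 0-13 2-2 2-6 33-1 32-11 15-12 22-29 22 0 9 5 6 13 7 20 5 72 0 5-12 26-8 12-12 17-11 13-12 4-8 2-18-4-26 4-10 0-30 4-10 14-10 31-6 9-12 0-10-8-16 17-4z"/><path d="M290 191l-20 1-21 23-20 14-1 14 3 11 0 21-7 34-11 21-14 14-20 1-26-8-35 2-17 9-15 13-12 4-20 2-8-3-30 2 1 162 292-1-12-2-20-9-5-6-1-7 6-7 14-8 10-9 12-22 11-15 1-32 6-33 2-2 13-2 24 0 1-2-15-17-7-16-14-10-14-7-6-10 1-21 20-24 7-12 2-9-1-24 7-3-14-3z"/><path d="M527 313l-15 5 7 15 0 10-9 12-31 6-14 10-4 10 0 30-4 10 4 26-1 14-5 12-10 10-20 13-12 11-1 12 2 9 114-1z"/><path d="M413 508l-26 8-2 6-2 1 0 4 30 1z"/>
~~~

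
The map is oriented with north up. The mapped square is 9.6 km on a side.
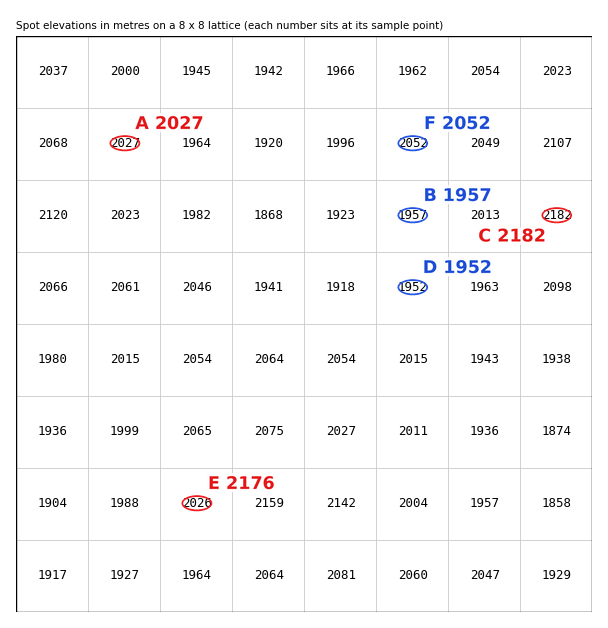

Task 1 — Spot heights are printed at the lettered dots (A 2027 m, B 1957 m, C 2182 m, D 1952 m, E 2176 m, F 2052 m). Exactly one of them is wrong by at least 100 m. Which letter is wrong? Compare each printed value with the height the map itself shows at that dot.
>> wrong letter E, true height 2026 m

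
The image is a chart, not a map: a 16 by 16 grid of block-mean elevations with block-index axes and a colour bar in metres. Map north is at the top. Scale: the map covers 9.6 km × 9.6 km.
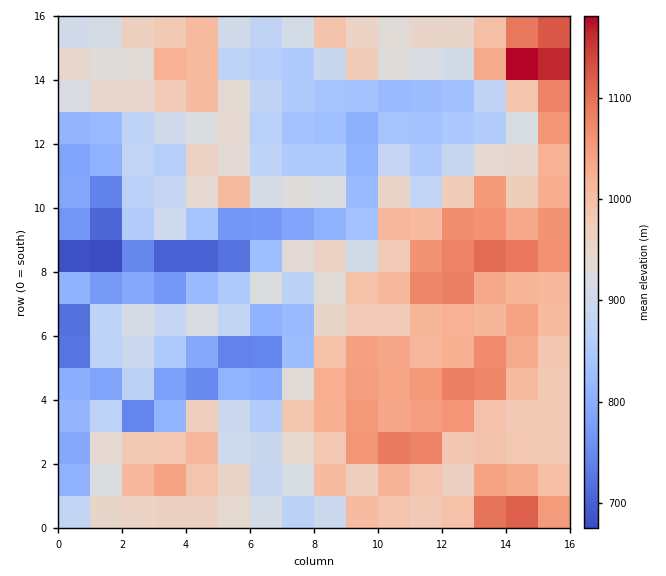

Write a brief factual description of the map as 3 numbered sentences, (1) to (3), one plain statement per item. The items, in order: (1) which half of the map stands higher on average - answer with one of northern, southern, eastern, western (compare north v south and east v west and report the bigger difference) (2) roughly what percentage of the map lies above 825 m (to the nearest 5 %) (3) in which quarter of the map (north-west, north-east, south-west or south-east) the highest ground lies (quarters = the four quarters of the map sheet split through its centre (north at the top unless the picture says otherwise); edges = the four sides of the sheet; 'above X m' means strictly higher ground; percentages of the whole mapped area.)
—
(1) On average the eastern half of the map is the higher ground.
(2) About 85 % of the map lies above 825 m.
(3) Look to the north-east quarter for the highest ground.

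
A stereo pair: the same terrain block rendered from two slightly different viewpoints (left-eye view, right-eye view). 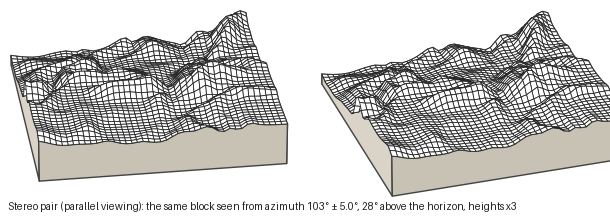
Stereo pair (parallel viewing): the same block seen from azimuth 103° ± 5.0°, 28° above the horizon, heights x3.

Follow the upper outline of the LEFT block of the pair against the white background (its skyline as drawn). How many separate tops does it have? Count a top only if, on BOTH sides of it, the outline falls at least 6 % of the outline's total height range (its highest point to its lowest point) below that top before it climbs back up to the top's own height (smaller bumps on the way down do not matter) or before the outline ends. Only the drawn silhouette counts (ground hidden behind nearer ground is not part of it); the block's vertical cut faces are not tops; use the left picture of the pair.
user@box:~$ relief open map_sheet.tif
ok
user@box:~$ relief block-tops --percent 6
2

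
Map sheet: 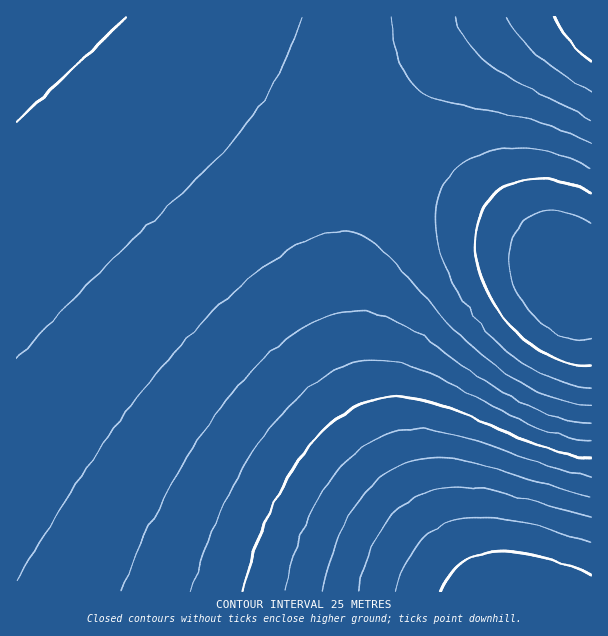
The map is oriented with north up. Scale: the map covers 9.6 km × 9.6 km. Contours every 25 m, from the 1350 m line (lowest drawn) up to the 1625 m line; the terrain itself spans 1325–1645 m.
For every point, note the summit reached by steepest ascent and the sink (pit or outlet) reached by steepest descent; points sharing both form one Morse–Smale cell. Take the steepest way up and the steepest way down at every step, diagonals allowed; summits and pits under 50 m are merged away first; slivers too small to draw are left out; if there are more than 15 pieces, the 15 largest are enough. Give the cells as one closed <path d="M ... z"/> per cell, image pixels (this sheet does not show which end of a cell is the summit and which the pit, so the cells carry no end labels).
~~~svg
<path d="M159 16l-143 1 0 574 466 1-40-49-39-61-30-65-19-64-8-47 0-60 9-49 9-27 9-18-61-30-57-32-45-32z"/><path d="M375 152l-3 1-8 17-15 54-3 22 0 60 4 32 10 39 25 69 18 36 29 46 31 42 20 22 108 0 1-310-13 0-7-4-30-31-50-35-37-20z"/><path d="M591 16l-78 0-37 20-29 20-31 30-19 24-24 40 1 2 81 40 49 28 38 27 30 31 7 4 13-1z"/><path d="M512 16l-352 1 50 41 45 32 57 32 60 29 30-47 35-38 39-30z"/>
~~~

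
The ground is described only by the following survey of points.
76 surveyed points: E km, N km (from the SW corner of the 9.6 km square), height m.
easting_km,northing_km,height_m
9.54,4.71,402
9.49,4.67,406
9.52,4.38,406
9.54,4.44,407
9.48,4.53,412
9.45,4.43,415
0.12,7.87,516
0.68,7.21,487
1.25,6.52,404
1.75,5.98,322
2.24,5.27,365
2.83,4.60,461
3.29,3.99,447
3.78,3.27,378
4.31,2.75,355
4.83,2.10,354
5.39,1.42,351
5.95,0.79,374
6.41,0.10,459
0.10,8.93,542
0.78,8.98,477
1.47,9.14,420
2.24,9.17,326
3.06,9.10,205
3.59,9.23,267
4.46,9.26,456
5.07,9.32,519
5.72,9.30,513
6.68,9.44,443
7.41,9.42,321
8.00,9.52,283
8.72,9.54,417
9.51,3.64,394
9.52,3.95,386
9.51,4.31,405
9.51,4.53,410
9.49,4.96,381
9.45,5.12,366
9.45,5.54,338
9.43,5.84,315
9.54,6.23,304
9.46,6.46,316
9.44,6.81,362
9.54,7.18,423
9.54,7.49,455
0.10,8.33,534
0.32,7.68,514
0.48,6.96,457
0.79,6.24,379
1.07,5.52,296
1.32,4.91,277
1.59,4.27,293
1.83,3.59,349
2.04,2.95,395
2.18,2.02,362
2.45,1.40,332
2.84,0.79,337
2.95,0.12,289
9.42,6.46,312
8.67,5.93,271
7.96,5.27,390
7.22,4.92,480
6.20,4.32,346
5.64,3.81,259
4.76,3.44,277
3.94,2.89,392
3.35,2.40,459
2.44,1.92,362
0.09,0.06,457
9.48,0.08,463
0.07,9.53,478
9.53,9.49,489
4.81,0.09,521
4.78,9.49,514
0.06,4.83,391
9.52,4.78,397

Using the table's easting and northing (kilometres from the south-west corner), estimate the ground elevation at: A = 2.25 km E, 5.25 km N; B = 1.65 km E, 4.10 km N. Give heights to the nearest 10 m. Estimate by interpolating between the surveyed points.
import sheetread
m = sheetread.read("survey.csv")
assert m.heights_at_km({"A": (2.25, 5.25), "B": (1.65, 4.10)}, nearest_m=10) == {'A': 370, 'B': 300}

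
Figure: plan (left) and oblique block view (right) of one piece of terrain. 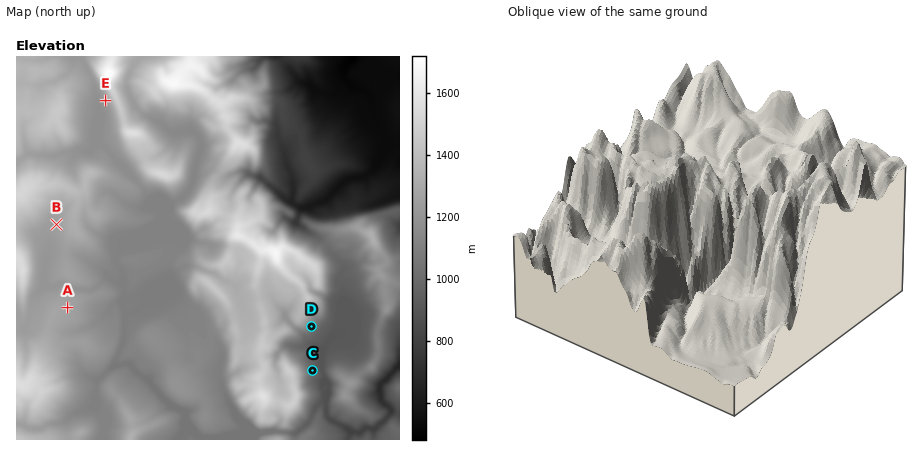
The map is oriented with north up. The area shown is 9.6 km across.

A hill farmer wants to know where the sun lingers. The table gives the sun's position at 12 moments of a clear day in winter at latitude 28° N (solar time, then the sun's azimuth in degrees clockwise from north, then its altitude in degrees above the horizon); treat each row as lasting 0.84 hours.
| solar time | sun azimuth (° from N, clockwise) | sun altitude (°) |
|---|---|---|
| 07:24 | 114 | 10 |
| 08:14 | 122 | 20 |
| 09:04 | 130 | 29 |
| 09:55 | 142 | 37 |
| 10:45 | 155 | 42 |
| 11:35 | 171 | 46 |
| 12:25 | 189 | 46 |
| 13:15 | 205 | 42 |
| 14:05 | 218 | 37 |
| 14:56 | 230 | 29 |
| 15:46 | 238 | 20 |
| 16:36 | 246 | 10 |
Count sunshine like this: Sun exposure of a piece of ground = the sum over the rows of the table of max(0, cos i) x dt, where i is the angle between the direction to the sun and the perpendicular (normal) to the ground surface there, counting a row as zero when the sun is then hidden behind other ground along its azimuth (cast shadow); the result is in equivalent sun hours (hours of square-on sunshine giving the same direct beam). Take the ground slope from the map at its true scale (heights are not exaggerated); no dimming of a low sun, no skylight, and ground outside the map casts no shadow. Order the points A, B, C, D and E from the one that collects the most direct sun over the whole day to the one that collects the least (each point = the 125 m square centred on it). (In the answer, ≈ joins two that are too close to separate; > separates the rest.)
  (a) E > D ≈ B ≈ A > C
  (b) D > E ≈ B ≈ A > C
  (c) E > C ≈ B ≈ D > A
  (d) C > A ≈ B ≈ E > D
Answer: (b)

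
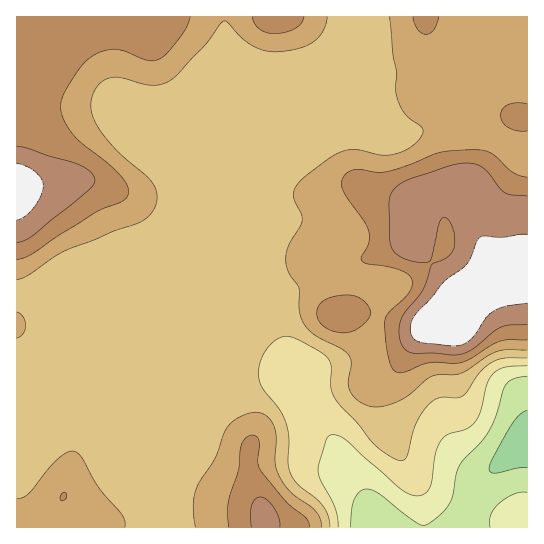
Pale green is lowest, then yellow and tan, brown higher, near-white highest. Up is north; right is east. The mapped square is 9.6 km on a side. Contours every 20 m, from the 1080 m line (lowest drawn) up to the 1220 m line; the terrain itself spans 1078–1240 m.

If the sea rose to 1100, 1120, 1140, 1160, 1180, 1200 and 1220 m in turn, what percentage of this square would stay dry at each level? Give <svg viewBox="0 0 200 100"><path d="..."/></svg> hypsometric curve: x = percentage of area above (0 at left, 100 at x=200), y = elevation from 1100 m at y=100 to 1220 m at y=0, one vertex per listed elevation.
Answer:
<svg viewBox="0 0 200 100"><path d="M193 100l-7-17-11-16-88-17-44-17-24-16-12-17"/></svg>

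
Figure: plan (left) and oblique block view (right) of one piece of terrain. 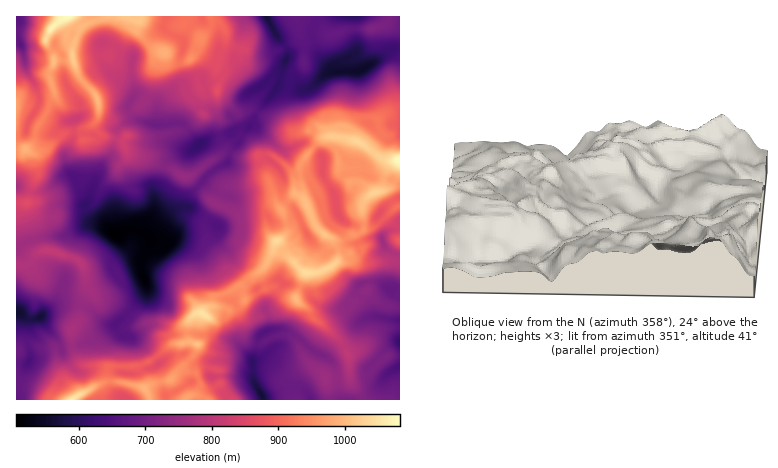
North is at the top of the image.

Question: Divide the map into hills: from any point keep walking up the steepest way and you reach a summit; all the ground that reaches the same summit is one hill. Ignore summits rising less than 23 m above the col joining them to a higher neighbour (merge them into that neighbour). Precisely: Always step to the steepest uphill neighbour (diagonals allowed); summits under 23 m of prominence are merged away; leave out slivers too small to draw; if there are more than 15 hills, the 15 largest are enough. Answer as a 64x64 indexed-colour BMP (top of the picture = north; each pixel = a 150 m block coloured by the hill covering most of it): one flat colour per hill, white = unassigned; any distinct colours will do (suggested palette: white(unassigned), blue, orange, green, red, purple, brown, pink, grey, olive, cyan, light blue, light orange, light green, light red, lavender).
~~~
<image width="64" height="64" href="data:image/bmp;base64,Qk12CAAAAAAAAHYAAAAoAAAAQAAAAEAAAAABAAQAAAAAAAAIAAATCwAAEwsAABAAAAAAAAAA////ALR3HwAOf/8ALKAsACgn1gC9Z5QAS1aMAMJ34wB/f38AIr28AM++FwDox64AeLv/AIrfmACWmP8A1bDFAHd3d3d3d3d3dwAAAAAAAAAAAiIiIRERERERESIiIiIRd3d3d3d3d3cAAAAAAAAAAAAiIiIhERERERERIiIiIhF3d3d3d3d3dwAAAAAAAAAAAiIiIhEREREREREiIiIiERd3d3d3d3d3AAAAAAAAAAACIiIiERERERERESIiIiERF3d3d3d3d3cAIgAAAAAAACIiIiERERERERESIiIhERERd3d3d3d3d3ciIiAAAAAAIiIiIRERERERERIiIiERERF3d3d3d3d3dyIiIgAAAAACIiABEREREREREiIiIhEREXd3d3d3d3d3IiIgAAAAAAAAAAURERERERmSIiIiIRERd3d3d3d3d3ciIgAAAAAAAAAAVREREREZmZkiIiIiERF3d3IiJ3d3dyIAAAAAAAAAAAVVEREREZmZmZkiIiIhEXd3ciIiInd3IAAAAAAAAAVVVVVREREZmZmZmSIiIiIRd3ciIiIiJ3VVUAAFVVVVVVVVVVMRGZmZmZmZkiIiIhF3ciIiIiIiVVVVAFVVVVVVVVVVM5mZmZmZmZmSIiIiEUciIiIiIkREVVVVVVVVVVVVVVMzmZmZmZmZmZkiIhFEREIiIiIkRERFVVVVVVVVVVVTMzOZmZmZmZmZmZEREURERCIiIkRERERVVVVVVVVVVVMzM5mZmZmTMzmZkRERRERERERERERERFVVVVVVVVVVMzMymZmZmTMzM5kRERFERERERERERERERVVVVVVVVVMzMzIpmZmTMzMzkREREUREREREREREREREVVVVVVVVMzMzIiKZmTMzMzMxERExRERERERERERERERVVVVVVVUzMziIIjMzMzMzMzMREzNEREREREREREFERVVVVVVVUzMziIiIMzMzMzMzMzMzM0REREREREREERFFVVVVVVUzMziIiIgzMzMzMzMzMzMzREREREREREQRERVVVVVVVTMziIiIiDMzMzMzMzMzMzNEREREREREREERFVVVVVVTMzOIiIiIMzMzMzMzMzMzM0RERERERERERBEUVVVVVTMzOIiIiIgzMzMzMzMzMjMwRERERERERERERERVVVVTMzM4iIiIiIgzM+7uMzIiIAC7RERERERERERERFMzMzMzM4iIiIiIiIM+7u7iIiIgALu7u7tEREREREREEzMzMzMziIiIiIiIiI7u7uIiIiAAu7u7u7tEREERERERMzMzMzOIiIiIiIiI7u7uIiIiIiC7u7u7u7u7EREREREzMzMzMYiIiIiDOIju7u7gAAIiIru7u7u7u7ERERERERMzMzERiIiIiDMzPu7u7gAAACIiu7u7u7u7ERERERERETMzERGIgzMzMzM+7u7uAAAAAiK7u7u7u7sRERERERERERERERiDMzMzM+7u7uAAAAAAIru7u7u7uxERERERERERERERGDMzMzM+7u7u4AAAAAACu7u7u7uxEREREREREREREREzMzMzM+7u7u7iIgAAAACqqqq7uxERERERERERERERMzMzMzMz7u7u7iIiIAAAAKqqqqu7ERERERERERERERMzMzMzMzM+7u7uIiIgAAACqqqqqqERERERERERERERETMzMzMzM+7u7uIiIiAiIiKqqqqqoREREREREREREREREzMzMzMzMzMzMiIiIiIiIqqqqqoREREREREREREREREREyIiMzMzMzMyIiIiIiIiqqqqqhERERERERERERERERERIiIiMzMzMzIiIiIiIiKqqqqqoRERHREREREREREREREiIiIzMzMzIiIiIiIiIqqqqqqhERHdERERERERERERERIiIzIiIzIiIiIiIiIiqqqqqqEREd3REREREREREREREiIjIiIiIiIiIiIiIiIKqqqqqt3d3dERERERERERERESIiIiIiIiIiIiIiIiIgCqqqqq3d3d0RERERERERERERESIiIiIiIiIiIiIiIiAKqqqq3d3d3d0RzMERERERERERIiIiIiIiIiIiIiIiIACqqgAA3d3d3czMwRERERERERESIiIiIiIiIiIiIiIgAKoAAADd3d3dzMzBEREREREREREiIiIiIiIiIiIiIiAAAAAADd3d3d3MzMERERERERERESIiIiIiIiIiIiIiIAAAAAAN3d3d3czMzBEREREREREREiIiIiIiIiIiIiIgAAAAAA3d3d3d3MzMwRERERERHxERIiIiIiIiIiIiIiAAAAAAAN3d3d0czMzM8RERER//8RESZmZiIiIiIiIiIAAAAAAADd3dEczMzMzP///x//8RERZmZmYiIiIiIiIgAAAAAAAADdERzMzMzM//////8RERFmZmZmIiIiIiIiAAAAAAAAAAERHMzMzM//////8RERERZmZmZmZmYiIiIAAAAAAAAAEREczMzMz//////xERERFmZmZmZmZmYiIgAAAAAAAAAREQDMzMzM////8REREREWZmZmZmZmZmIiAAERAAAAABEQAMzMzMz///8RERERERZmZmZmZmZmZmIBERERAAAAEAAAAMzMzP///xERERERZmZmZmZmZmZmZhEREREQAREAAAAADMzB////ERERERFmZmZmZmZmZmZmEREREREREQAAAAAAwREf//8RERERFmZmZmZmZmZmZmYRERERERERAAAAAAABERH/8REREREWZmZmZmZmZmZmZhERERERERAAAAAAAAEREREREREREWZmZmZmZmZmZmZm"/>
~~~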